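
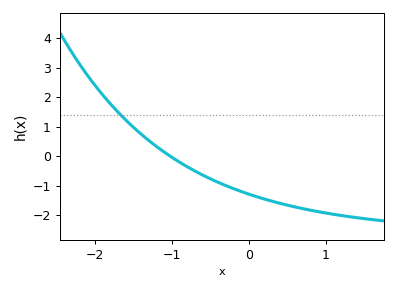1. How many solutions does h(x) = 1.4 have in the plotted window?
1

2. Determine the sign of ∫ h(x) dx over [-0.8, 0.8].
negative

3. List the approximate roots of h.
-1.02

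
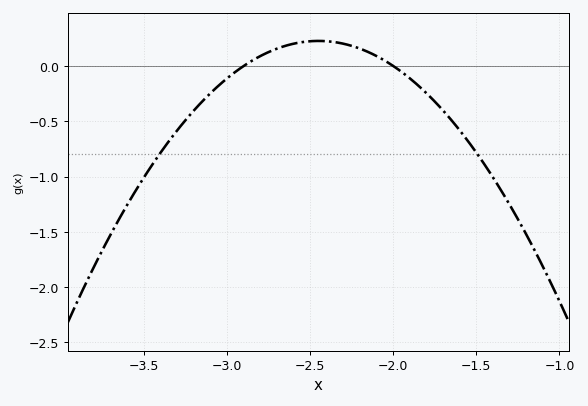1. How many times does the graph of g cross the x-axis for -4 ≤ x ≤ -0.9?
2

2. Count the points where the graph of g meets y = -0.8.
2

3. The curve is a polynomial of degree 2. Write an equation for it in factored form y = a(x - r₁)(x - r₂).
y = -1.12(x + 2.9)(x + 2)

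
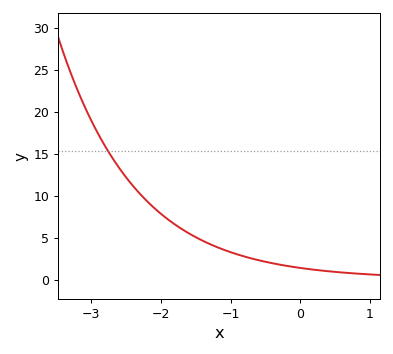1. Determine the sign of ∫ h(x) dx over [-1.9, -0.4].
positive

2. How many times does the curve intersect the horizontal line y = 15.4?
1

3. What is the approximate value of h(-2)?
7.93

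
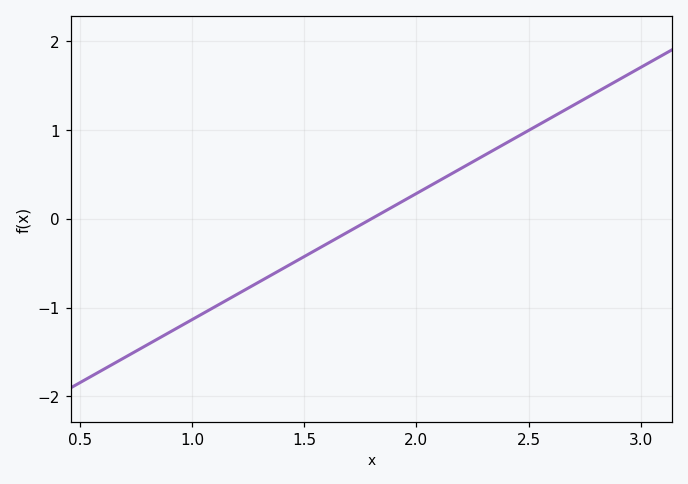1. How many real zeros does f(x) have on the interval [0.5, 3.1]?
1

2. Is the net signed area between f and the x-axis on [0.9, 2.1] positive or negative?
negative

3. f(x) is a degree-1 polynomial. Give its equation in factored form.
y = 1.42(x - 1.8)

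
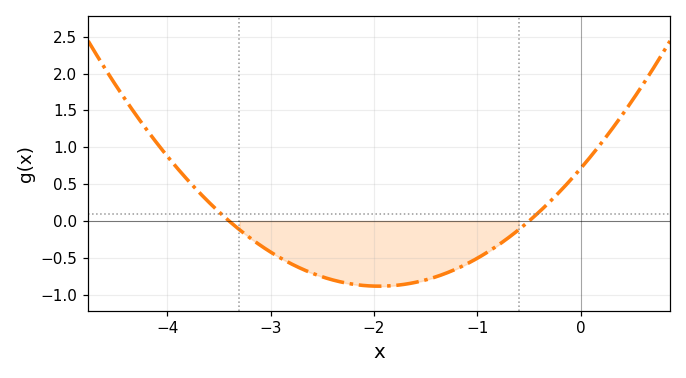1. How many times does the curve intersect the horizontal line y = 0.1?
2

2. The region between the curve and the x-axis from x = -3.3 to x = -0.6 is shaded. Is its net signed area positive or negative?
negative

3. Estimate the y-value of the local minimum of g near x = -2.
-0.883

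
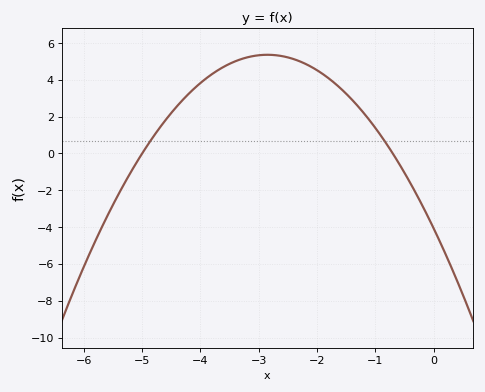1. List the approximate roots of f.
-5, -0.7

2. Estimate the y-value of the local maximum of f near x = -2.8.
5.36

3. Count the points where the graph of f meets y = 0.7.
2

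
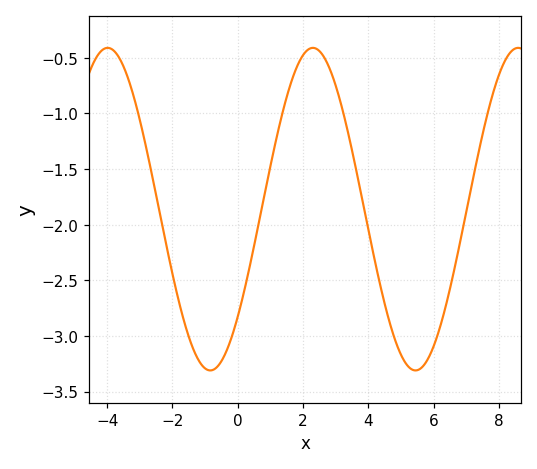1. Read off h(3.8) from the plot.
-1.75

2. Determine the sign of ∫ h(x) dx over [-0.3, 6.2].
negative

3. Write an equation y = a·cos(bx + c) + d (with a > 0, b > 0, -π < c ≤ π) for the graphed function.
y = 1.45cos(1x - 2.3) - 1.86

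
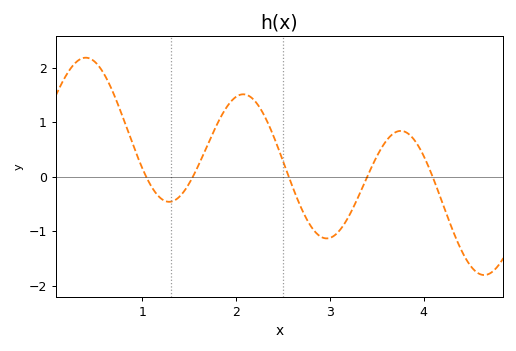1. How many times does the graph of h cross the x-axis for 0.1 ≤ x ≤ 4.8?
5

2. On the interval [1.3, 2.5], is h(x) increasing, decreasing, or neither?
neither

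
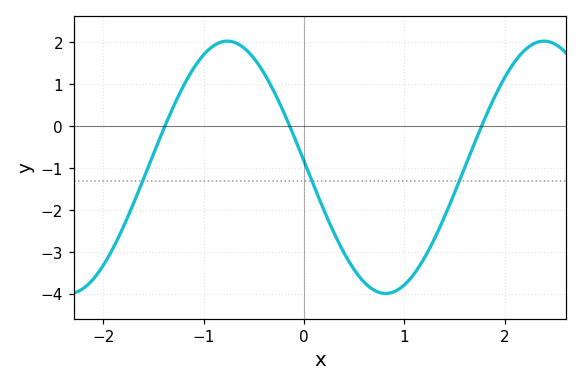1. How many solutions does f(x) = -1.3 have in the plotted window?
3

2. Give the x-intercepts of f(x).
-1.39, -0.142, 1.77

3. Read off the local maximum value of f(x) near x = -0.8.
2.03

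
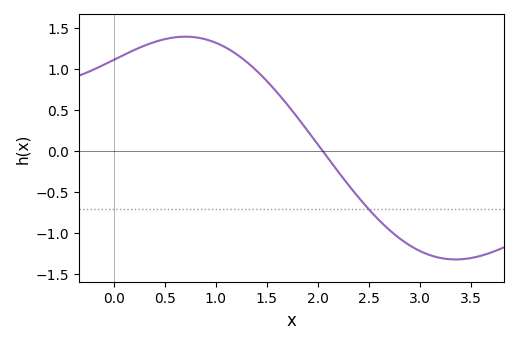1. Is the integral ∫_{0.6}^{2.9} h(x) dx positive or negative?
positive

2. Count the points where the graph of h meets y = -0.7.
1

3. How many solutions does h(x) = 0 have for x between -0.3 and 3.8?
1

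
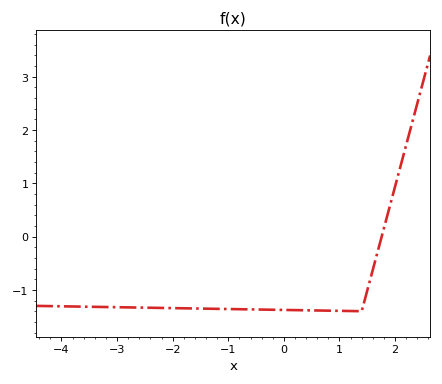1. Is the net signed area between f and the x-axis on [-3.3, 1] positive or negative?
negative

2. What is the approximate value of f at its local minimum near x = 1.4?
-1.4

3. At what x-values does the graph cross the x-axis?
1.76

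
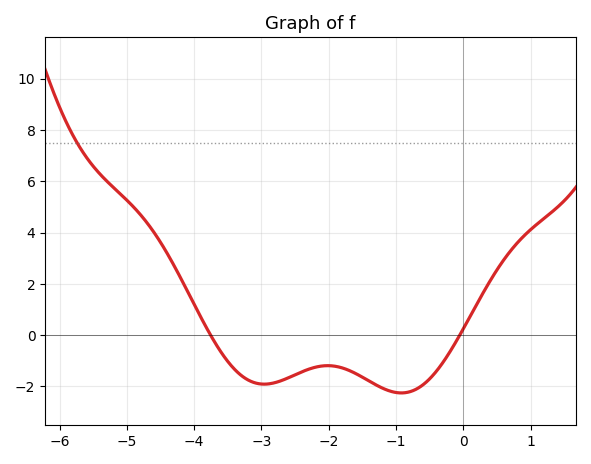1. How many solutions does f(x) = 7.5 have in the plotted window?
1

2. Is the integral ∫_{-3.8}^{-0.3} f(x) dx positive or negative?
negative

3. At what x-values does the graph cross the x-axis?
-3.76, -0.053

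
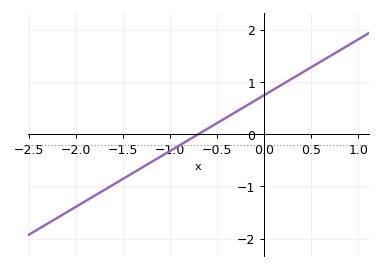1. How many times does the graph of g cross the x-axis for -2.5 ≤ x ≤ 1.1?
1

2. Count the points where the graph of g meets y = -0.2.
1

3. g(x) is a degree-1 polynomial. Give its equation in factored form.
y = 1.07(x + 0.7)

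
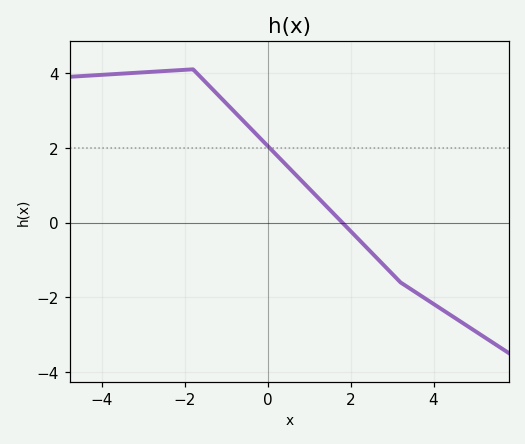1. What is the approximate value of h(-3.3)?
4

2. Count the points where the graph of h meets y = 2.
1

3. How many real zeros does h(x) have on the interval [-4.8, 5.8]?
1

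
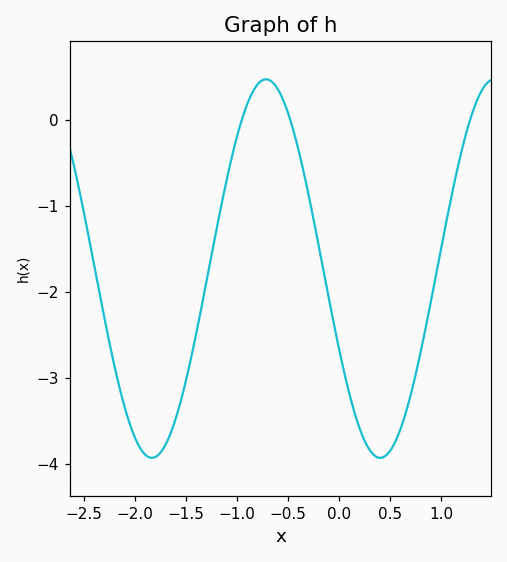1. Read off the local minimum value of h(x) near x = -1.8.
-3.9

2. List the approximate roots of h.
-1, -0.5, 1.3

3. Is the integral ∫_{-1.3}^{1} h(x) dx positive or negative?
negative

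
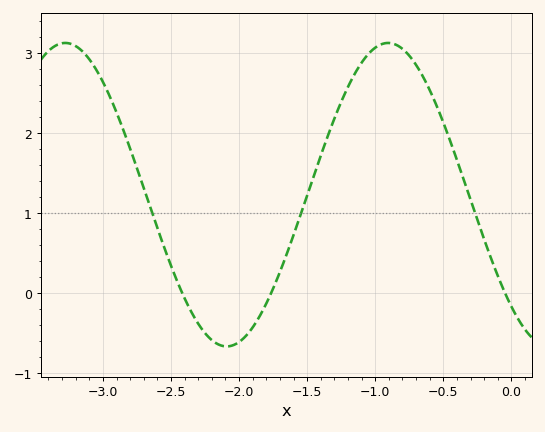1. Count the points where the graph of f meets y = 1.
3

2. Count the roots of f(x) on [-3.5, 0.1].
3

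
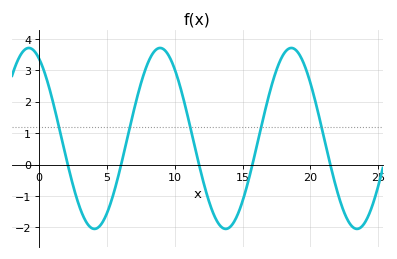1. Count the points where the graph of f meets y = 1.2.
5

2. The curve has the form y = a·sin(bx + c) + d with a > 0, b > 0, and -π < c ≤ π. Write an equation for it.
y = 2.88sin(0.65x + 2.1) + 0.83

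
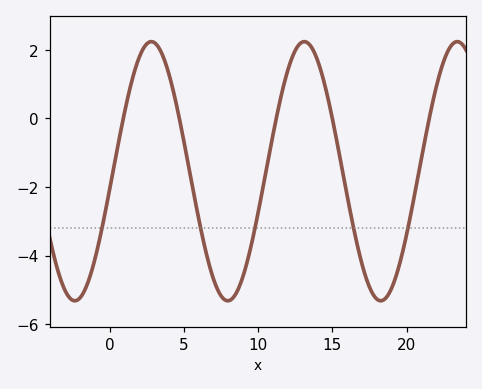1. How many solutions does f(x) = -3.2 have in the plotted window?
5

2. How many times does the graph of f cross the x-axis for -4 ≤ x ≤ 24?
5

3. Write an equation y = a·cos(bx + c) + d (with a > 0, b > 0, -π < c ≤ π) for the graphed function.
y = 3.78cos(0.61x - 1.7) - 1.54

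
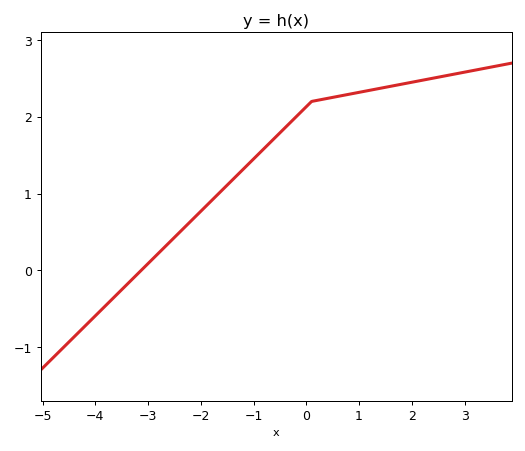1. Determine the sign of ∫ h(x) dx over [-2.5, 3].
positive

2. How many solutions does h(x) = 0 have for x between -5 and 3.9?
1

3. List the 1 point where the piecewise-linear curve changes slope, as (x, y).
(0.1, 2.2)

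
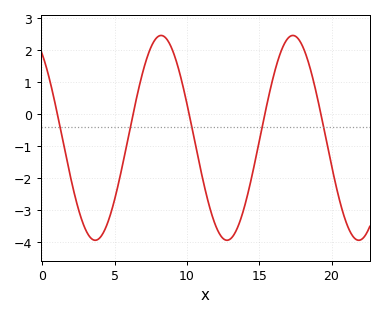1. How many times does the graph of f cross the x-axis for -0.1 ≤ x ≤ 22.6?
5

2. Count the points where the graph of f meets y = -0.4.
5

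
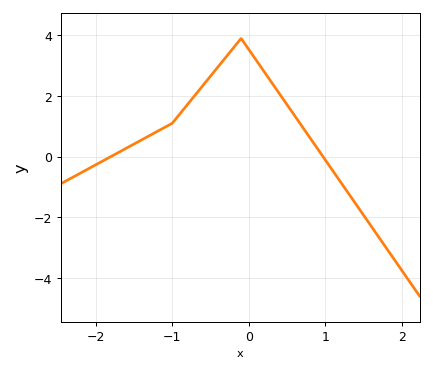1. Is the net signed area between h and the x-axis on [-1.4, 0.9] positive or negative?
positive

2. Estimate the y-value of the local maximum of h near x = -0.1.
3.9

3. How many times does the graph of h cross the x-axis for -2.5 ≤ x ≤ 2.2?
2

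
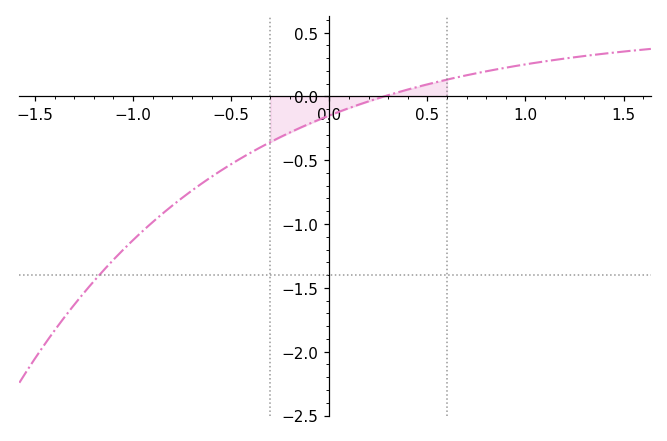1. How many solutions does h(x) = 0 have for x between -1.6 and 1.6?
1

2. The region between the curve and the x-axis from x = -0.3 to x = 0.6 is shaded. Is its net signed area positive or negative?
negative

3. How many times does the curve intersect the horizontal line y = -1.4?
1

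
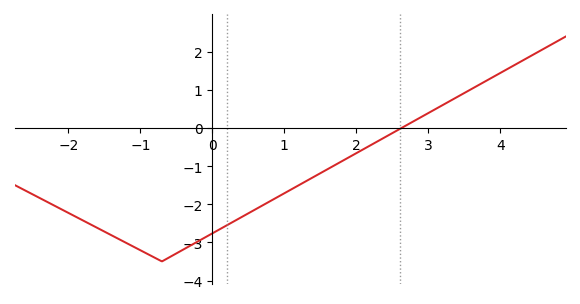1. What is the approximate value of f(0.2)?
-2.55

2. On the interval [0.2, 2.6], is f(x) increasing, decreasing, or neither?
increasing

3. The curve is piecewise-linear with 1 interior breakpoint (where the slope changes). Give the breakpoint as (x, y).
(-0.7, -3.5)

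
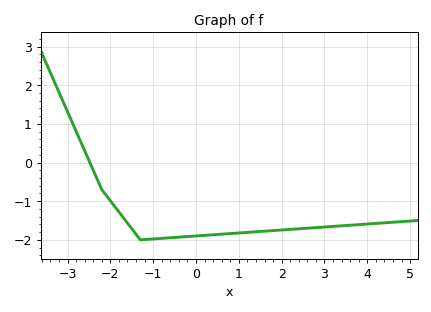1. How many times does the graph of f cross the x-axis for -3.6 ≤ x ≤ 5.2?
1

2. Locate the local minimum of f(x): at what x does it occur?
-1.2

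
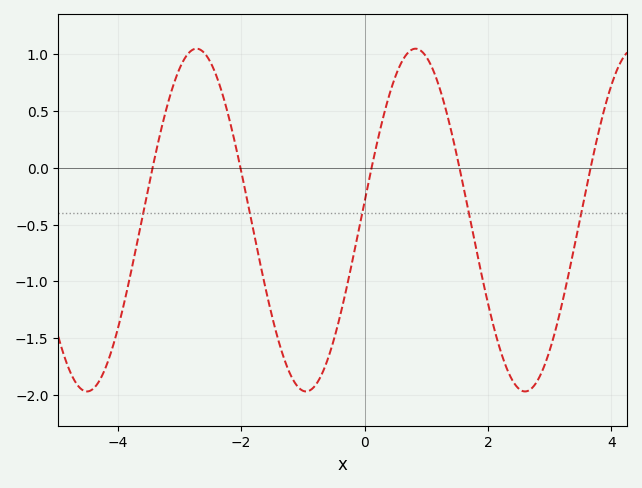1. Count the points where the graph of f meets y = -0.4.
5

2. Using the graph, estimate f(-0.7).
-1.83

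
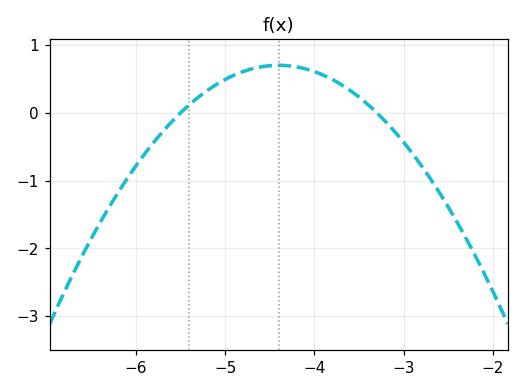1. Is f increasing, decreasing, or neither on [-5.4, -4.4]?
increasing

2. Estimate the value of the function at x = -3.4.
0.122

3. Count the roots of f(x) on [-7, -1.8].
2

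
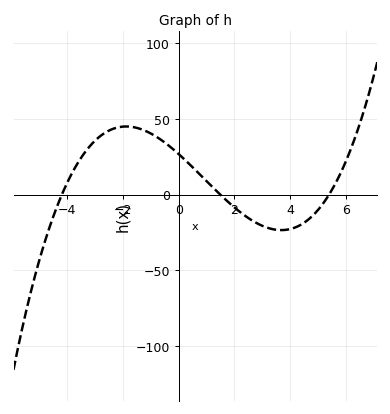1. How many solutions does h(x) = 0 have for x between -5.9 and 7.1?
3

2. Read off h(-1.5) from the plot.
45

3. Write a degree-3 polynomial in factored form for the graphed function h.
y = 0.79(x + 4.2)(x - 1.5)(x - 5.4)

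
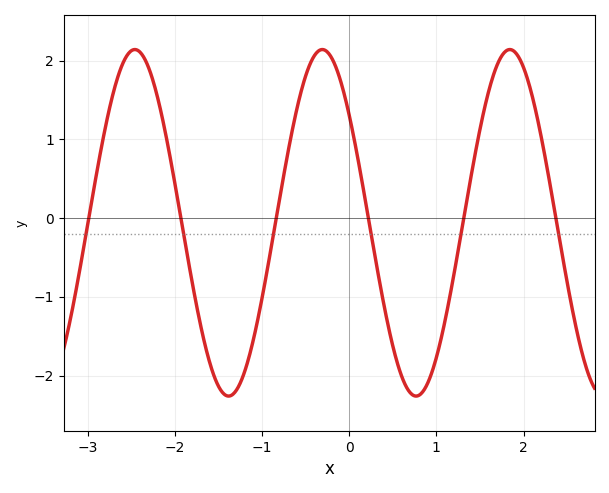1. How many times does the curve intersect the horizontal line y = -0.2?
6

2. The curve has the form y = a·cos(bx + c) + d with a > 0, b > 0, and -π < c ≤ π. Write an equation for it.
y = 2.2cos(2.9x + 0.9) - 0.06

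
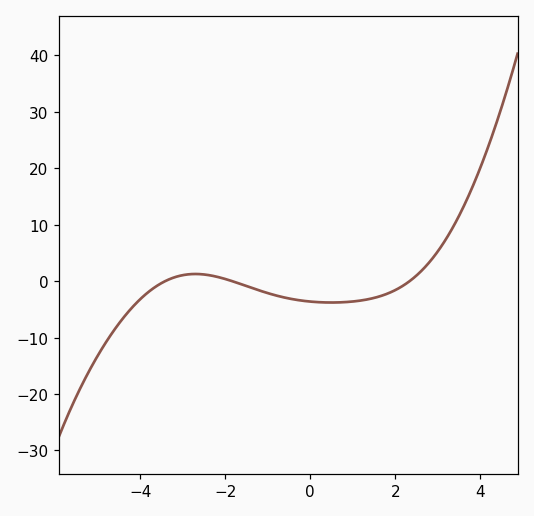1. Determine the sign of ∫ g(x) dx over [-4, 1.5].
negative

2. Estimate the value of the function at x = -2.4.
1.07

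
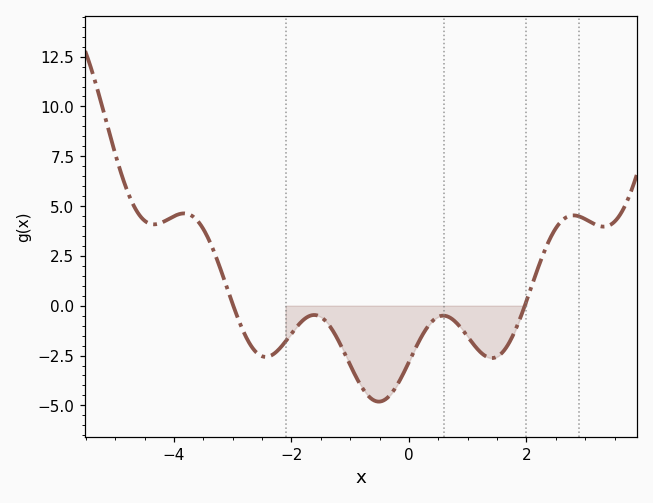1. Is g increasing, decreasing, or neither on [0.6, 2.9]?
neither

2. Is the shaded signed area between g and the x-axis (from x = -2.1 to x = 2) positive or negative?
negative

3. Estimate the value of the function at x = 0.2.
-1.5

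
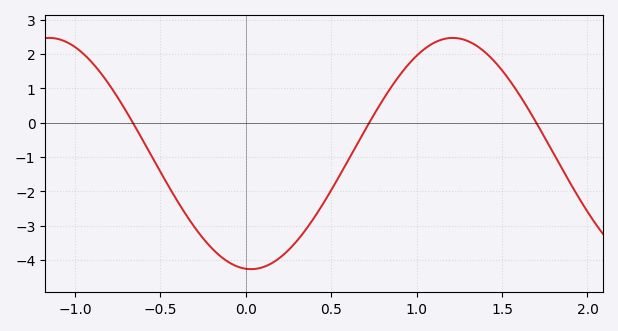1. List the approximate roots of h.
-0.65, 0.7, 1.7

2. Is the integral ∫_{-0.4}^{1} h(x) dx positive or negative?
negative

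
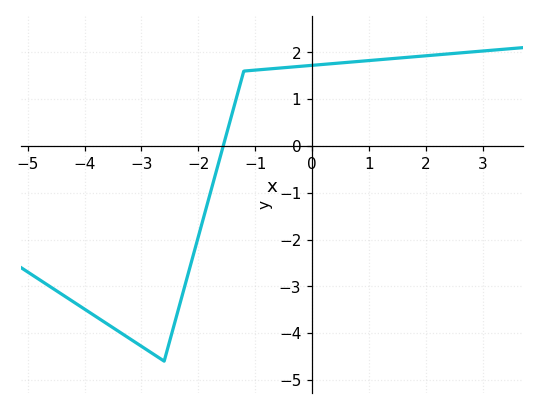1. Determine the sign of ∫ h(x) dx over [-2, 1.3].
positive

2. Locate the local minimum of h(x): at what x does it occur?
-2.6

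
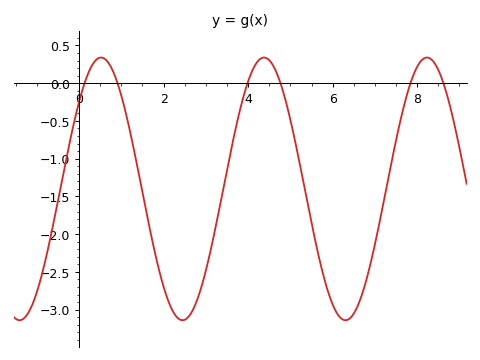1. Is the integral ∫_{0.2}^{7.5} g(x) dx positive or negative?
negative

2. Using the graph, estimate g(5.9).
-2.8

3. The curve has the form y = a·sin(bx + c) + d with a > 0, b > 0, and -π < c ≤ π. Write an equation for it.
y = 1.74sin(1.6x + 0.72) - 1.4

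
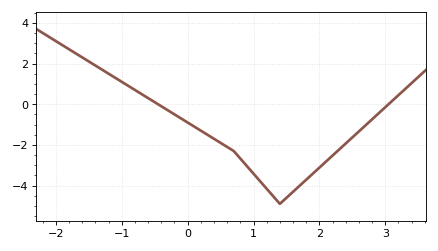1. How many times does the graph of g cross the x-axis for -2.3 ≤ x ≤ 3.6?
2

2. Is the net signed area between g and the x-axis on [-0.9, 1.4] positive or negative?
negative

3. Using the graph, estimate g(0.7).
-2.3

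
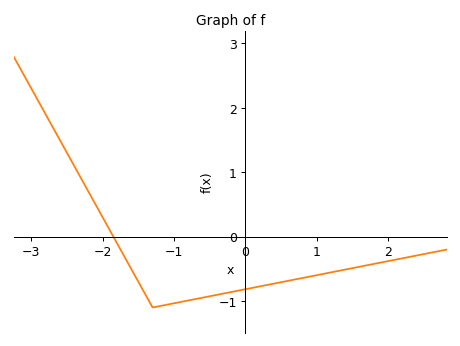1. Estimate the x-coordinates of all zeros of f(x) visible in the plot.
-1.8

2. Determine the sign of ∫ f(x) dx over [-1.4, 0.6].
negative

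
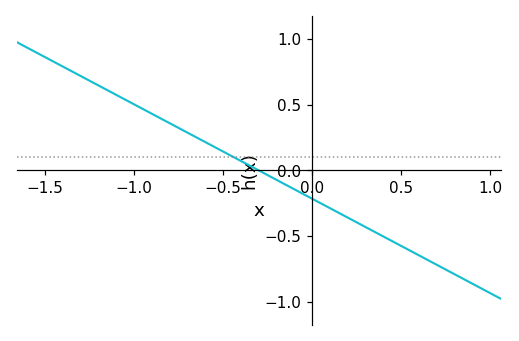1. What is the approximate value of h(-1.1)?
0.576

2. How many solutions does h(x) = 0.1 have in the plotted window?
1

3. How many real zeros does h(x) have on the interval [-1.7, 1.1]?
1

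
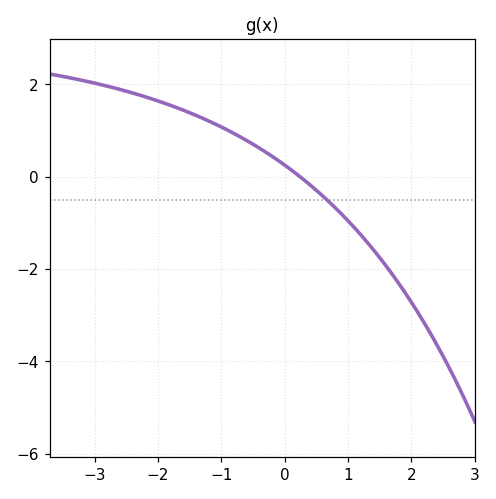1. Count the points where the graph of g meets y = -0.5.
1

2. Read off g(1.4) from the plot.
-1.6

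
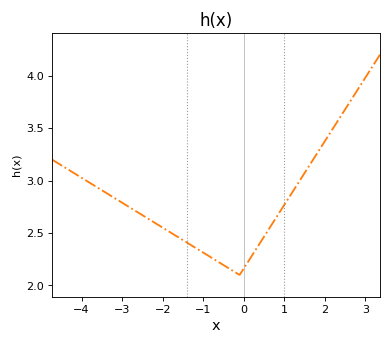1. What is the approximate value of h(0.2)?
2.3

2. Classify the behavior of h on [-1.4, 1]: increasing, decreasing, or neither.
neither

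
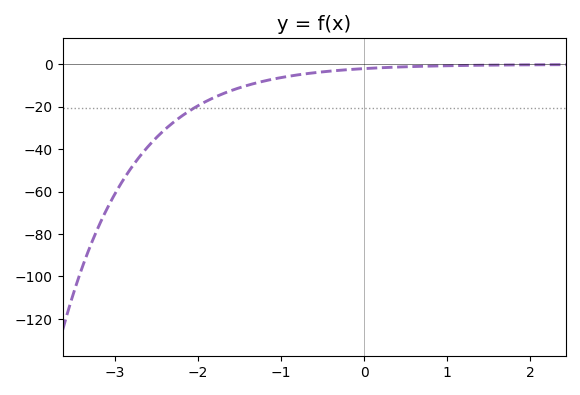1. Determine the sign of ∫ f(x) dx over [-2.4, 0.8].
negative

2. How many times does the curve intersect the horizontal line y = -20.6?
1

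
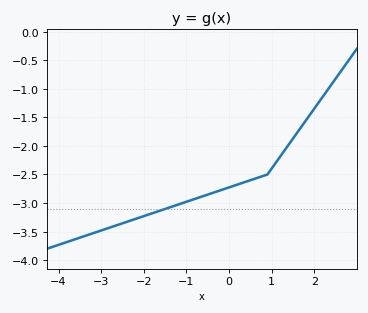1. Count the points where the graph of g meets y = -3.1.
1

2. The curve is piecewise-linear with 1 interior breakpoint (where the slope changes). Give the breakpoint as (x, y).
(0.9, -2.5)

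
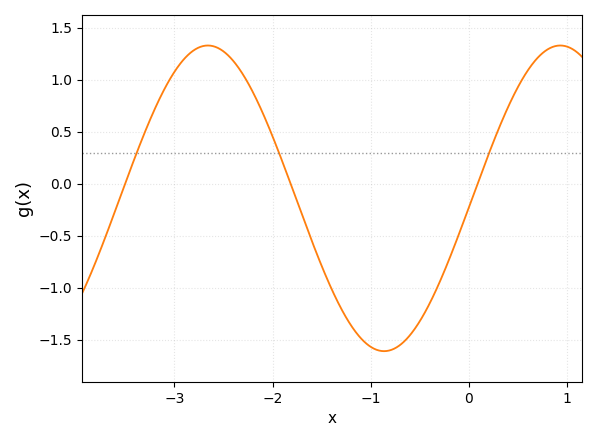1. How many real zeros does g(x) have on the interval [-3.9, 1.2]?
3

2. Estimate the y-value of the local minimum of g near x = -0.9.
-1.6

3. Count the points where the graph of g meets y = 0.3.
3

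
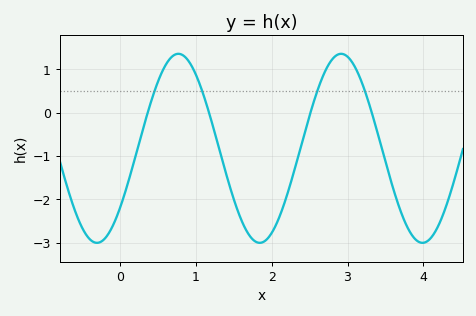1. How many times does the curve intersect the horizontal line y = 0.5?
4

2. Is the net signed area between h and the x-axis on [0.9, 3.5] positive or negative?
negative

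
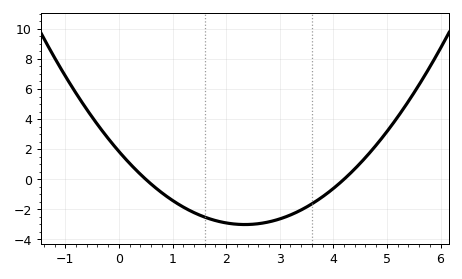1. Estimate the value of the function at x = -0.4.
3.64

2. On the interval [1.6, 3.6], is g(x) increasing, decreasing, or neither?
neither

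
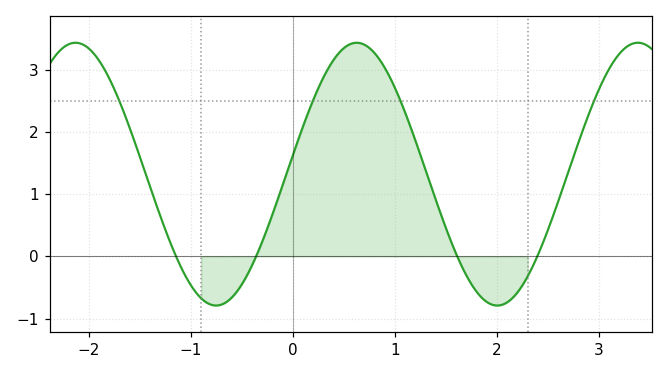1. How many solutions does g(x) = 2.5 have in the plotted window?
4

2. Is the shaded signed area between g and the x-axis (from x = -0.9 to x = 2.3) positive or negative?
positive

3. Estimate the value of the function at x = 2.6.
0.888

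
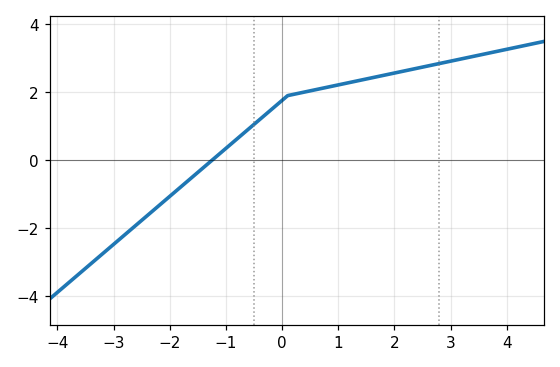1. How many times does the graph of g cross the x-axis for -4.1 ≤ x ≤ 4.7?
1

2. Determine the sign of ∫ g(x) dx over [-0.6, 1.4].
positive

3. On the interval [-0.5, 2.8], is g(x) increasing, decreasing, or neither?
increasing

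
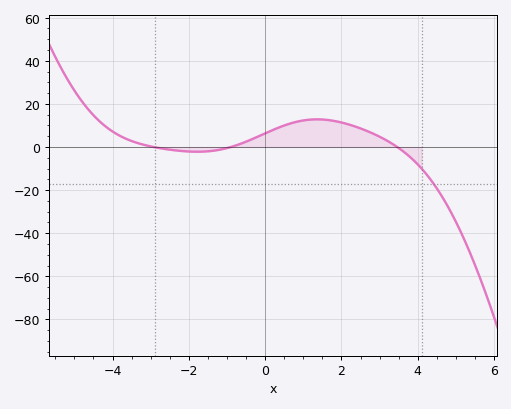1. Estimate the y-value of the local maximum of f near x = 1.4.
12.8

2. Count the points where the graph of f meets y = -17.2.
1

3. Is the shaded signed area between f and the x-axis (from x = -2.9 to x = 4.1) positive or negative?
positive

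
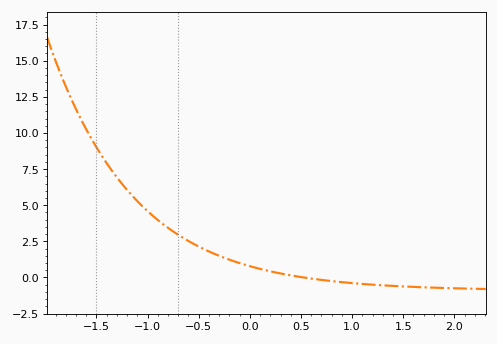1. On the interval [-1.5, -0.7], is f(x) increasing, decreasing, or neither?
decreasing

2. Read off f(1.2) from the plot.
-0.5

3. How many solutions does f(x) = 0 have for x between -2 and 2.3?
1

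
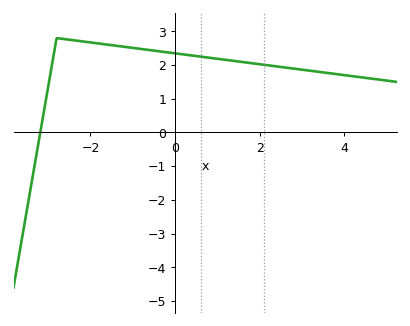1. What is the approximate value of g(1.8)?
2.06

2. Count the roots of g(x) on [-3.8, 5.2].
1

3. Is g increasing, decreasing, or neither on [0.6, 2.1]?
decreasing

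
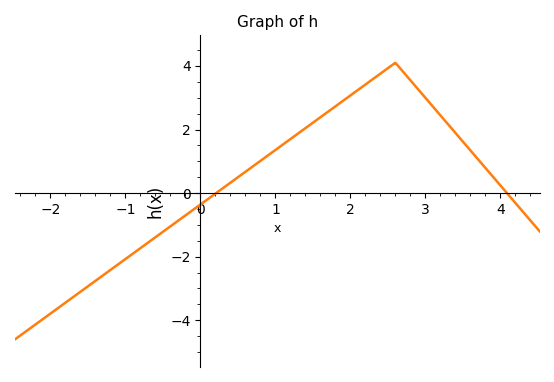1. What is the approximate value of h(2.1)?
3.24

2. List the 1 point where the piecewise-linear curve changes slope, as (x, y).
(2.6, 4.1)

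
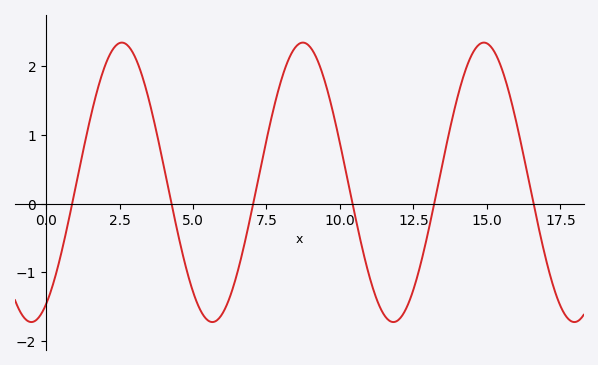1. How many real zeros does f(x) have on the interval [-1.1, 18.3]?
6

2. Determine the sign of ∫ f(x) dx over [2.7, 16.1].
positive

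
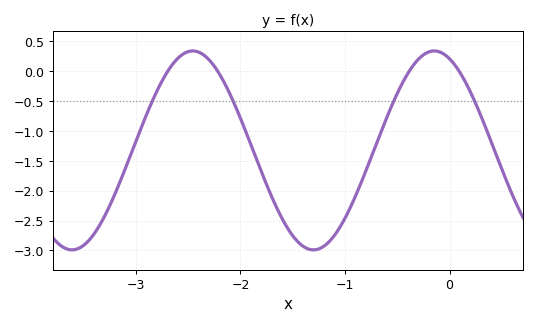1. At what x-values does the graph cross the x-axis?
-2.69, -2.22, -0.383, 0.089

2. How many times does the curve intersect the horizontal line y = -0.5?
4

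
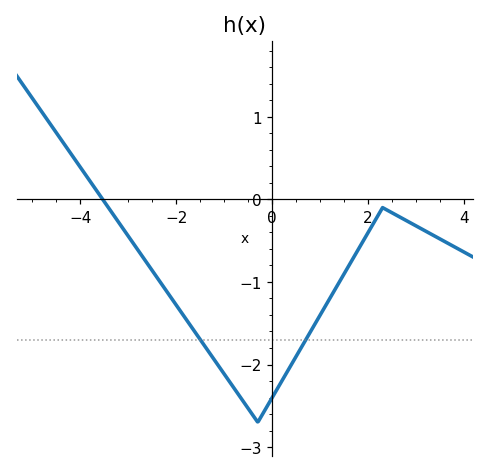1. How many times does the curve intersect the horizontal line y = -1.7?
2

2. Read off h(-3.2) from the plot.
-0.3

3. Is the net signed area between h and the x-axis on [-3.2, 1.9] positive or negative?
negative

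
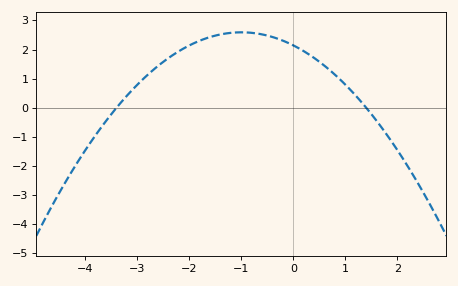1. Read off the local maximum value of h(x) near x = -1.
2.6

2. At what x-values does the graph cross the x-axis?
-3.4, 1.4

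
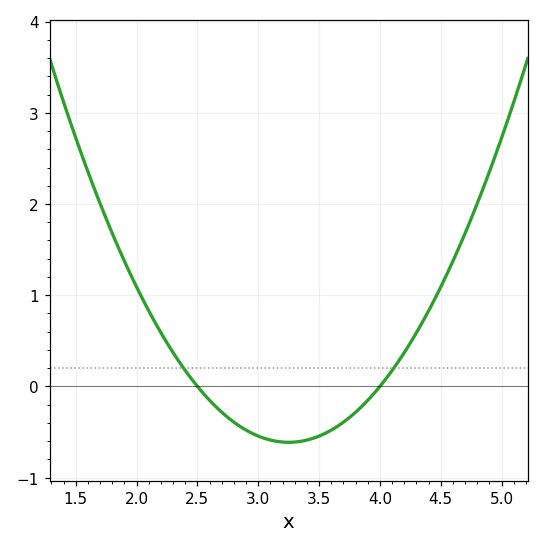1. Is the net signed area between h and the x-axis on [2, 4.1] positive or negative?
negative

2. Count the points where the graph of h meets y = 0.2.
2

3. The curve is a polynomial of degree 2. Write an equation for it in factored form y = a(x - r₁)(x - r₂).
y = 1.09(x - 2.5)(x - 4)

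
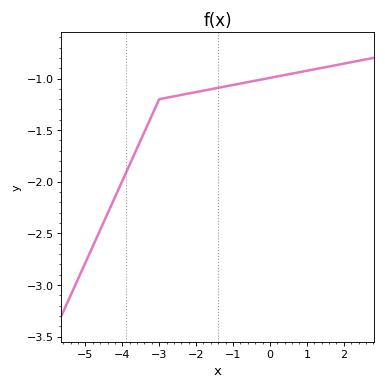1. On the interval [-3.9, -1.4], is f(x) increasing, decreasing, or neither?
increasing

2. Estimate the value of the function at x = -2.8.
-1.19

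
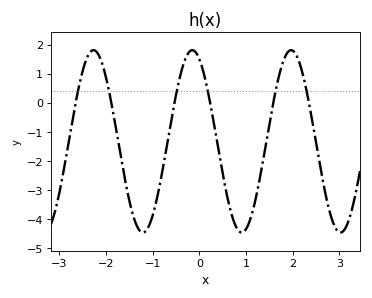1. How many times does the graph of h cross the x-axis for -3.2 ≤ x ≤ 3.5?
6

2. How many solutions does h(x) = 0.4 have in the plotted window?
6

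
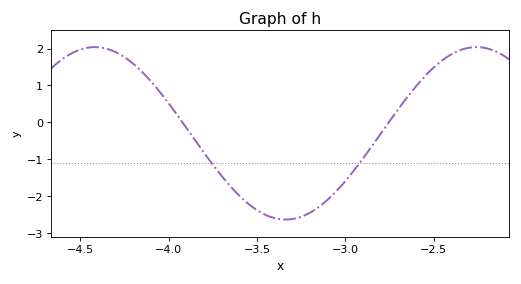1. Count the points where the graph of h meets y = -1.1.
2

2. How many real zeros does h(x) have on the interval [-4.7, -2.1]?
2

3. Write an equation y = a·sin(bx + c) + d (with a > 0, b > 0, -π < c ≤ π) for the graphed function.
y = 2.34sin(2.9x + 1.9) - 0.3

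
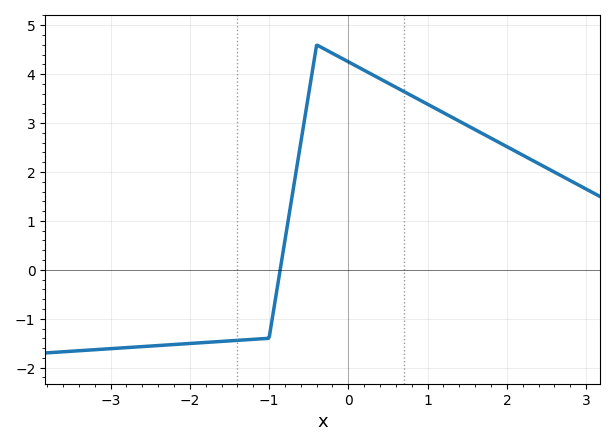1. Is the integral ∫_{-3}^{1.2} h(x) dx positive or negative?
positive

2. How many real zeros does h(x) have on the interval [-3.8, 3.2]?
1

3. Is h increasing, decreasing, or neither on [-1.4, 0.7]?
neither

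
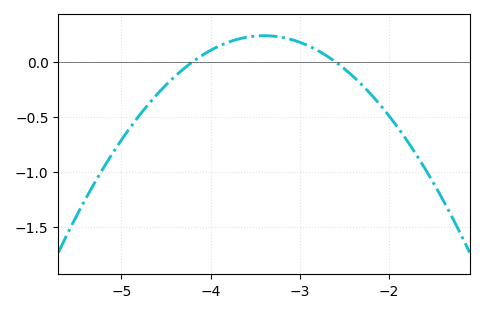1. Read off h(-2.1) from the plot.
-0.4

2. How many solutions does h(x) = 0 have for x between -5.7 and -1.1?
2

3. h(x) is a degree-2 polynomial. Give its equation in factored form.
y = -0.37(x + 4.2)(x + 2.6)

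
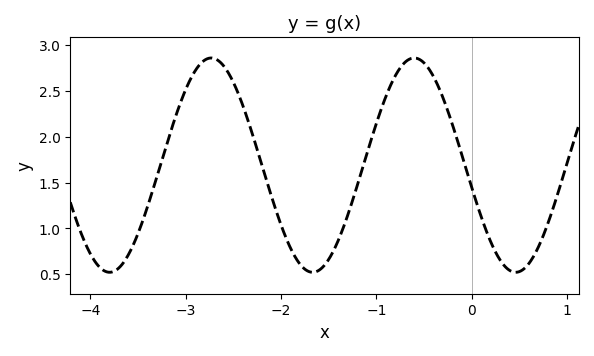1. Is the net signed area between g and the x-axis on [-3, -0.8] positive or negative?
positive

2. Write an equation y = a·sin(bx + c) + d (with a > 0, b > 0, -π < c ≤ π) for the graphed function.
y = 1.17sin(3x - 2.9) + 1.69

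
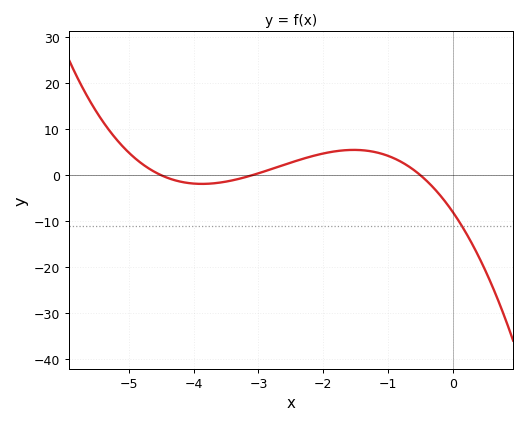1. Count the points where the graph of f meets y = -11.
1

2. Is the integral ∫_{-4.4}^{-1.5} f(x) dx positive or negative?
positive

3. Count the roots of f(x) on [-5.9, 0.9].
3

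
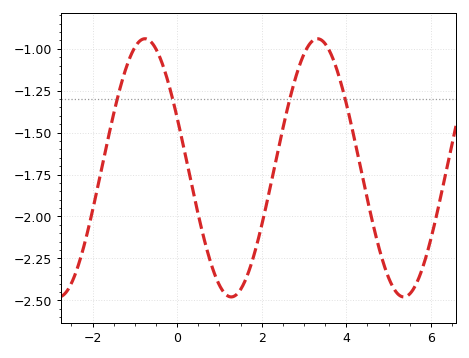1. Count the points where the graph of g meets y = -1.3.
4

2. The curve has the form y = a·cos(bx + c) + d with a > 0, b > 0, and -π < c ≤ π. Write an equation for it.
y = 0.77cos(1.54x + 1.17) - 1.71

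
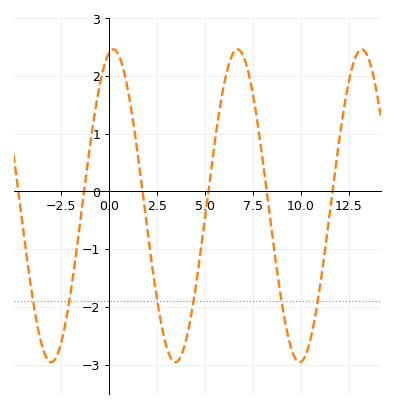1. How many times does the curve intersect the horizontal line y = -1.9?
6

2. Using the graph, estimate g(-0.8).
1.25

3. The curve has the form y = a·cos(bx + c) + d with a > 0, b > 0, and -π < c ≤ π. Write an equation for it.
y = 2.71cos(0.97x - 0.21) - 0.25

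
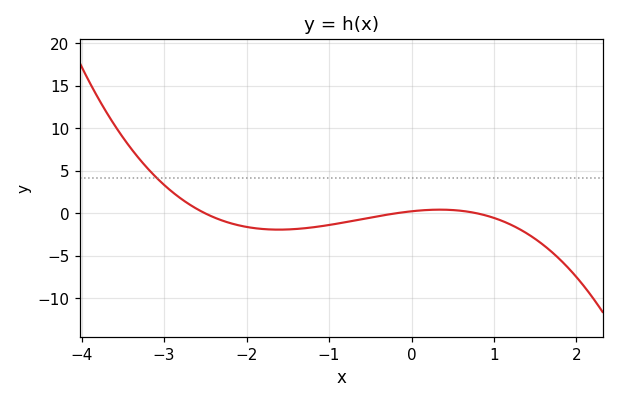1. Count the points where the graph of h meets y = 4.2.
1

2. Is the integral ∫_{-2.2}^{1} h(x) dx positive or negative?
negative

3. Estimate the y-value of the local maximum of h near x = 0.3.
0.444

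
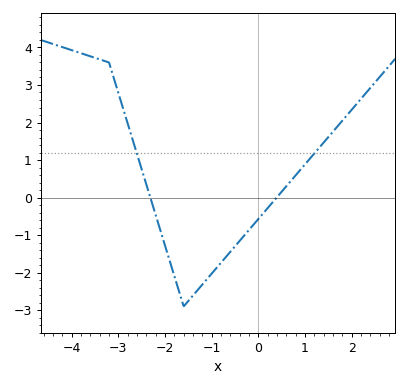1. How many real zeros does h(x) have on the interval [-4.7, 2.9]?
2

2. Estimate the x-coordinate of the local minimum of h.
-1.6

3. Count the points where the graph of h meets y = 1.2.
2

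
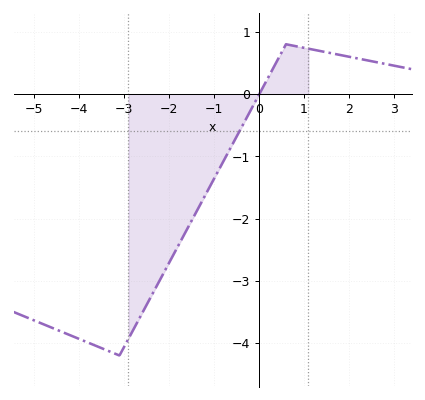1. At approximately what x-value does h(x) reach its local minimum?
-3.2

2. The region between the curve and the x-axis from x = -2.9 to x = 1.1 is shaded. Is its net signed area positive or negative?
negative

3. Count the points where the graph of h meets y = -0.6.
1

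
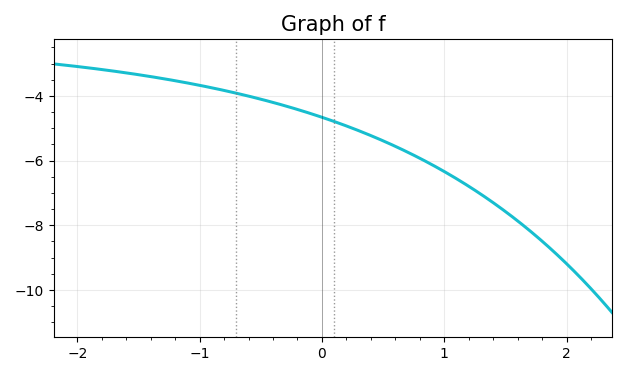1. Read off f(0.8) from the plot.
-5.93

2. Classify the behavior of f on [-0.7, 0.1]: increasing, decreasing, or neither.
decreasing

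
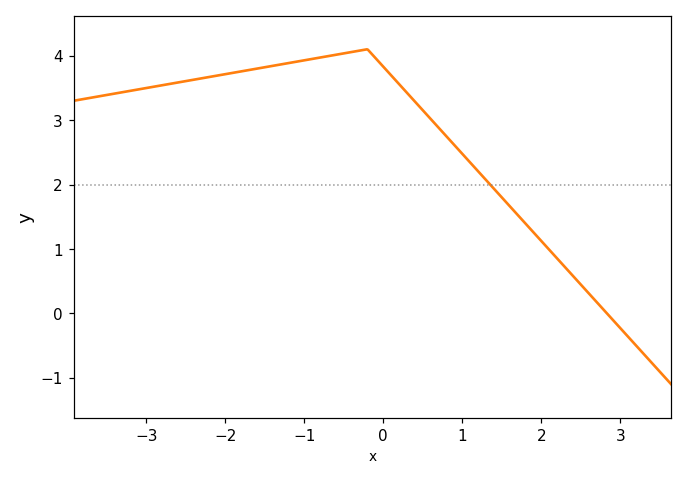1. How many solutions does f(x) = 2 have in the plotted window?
1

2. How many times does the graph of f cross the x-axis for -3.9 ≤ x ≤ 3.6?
1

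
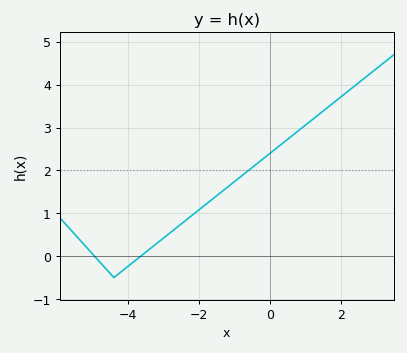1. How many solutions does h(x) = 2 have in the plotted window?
1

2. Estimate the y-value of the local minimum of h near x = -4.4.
-0.5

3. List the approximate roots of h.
-5, -3.6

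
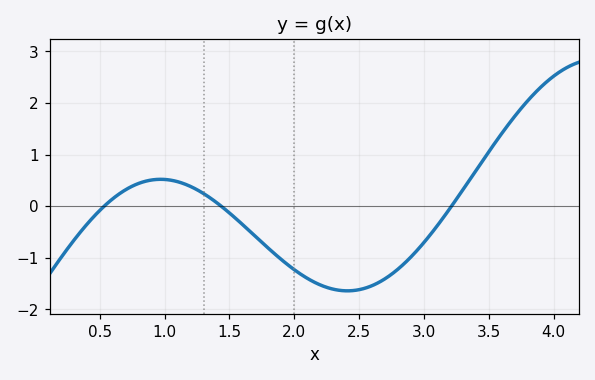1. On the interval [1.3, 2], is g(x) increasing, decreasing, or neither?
decreasing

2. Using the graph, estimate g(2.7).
-1.4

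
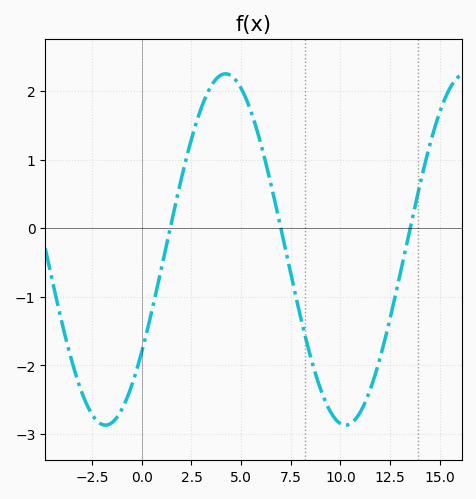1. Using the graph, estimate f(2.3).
1.1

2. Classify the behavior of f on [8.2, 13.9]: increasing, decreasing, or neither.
neither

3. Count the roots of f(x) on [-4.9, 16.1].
3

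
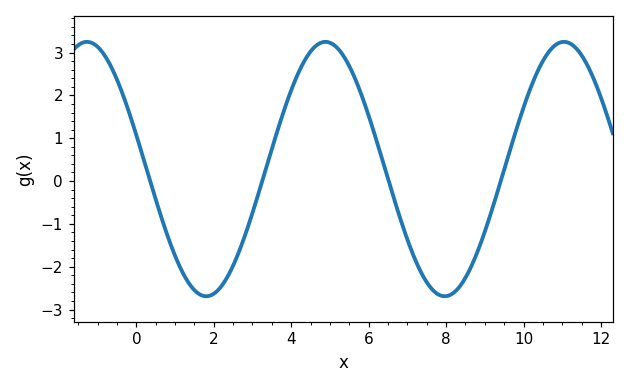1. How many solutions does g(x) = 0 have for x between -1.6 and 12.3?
4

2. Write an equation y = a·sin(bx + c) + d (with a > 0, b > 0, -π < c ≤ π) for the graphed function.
y = 2.97sin(1x + 2.9) + 0.28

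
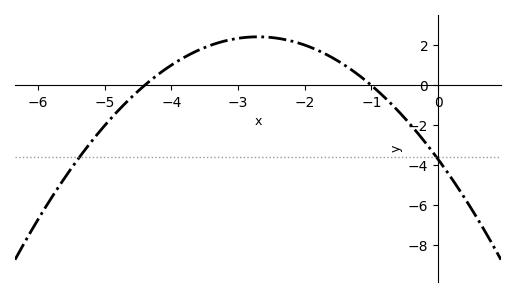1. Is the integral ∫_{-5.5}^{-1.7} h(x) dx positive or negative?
positive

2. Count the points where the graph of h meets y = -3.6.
2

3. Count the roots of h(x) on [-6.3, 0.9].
2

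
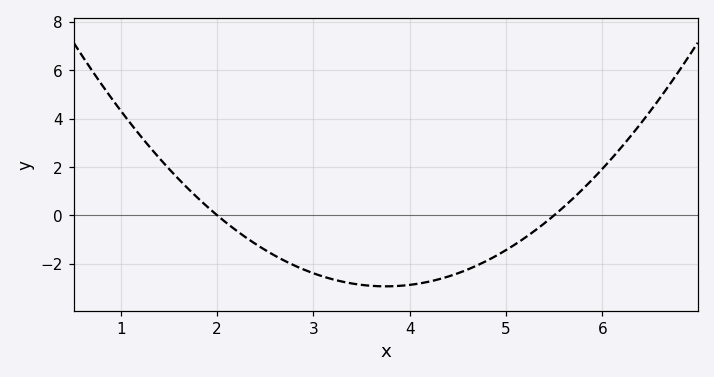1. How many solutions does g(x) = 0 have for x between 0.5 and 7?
2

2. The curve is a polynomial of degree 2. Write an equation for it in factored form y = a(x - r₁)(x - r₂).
y = 0.96(x - 2)(x - 5.5)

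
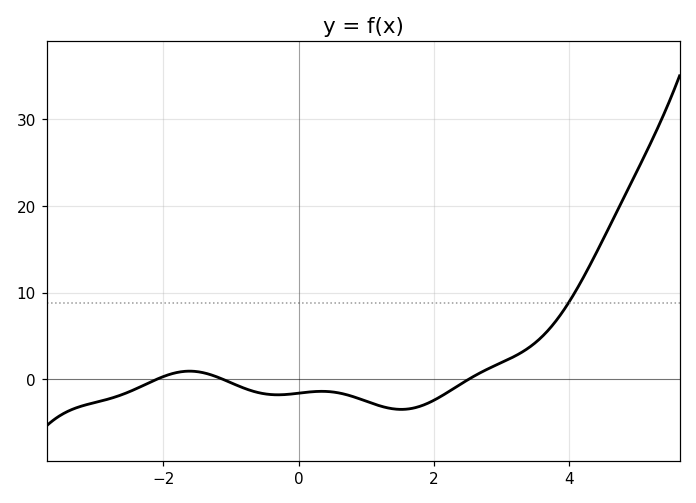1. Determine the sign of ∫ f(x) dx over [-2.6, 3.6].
negative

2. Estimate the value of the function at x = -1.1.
-0.074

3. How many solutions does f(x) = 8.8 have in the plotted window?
1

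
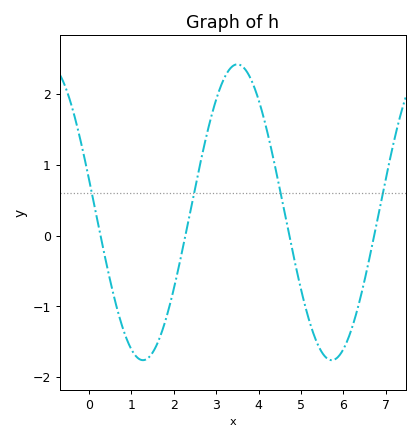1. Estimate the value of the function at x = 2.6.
1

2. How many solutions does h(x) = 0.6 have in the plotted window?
4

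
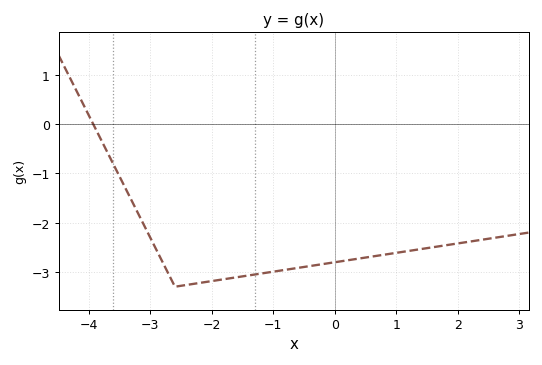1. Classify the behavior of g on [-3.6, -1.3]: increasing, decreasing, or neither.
neither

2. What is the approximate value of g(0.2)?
-2.77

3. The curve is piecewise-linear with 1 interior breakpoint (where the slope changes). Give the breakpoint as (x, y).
(-2.6, -3.3)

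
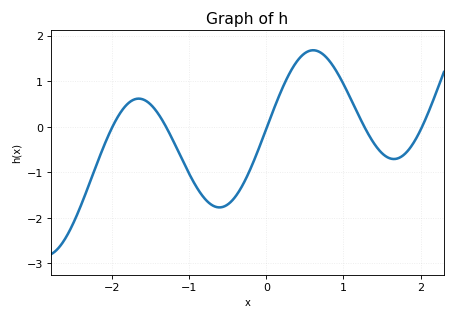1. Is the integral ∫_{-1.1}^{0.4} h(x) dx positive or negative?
negative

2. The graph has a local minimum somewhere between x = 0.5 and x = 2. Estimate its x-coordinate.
1.7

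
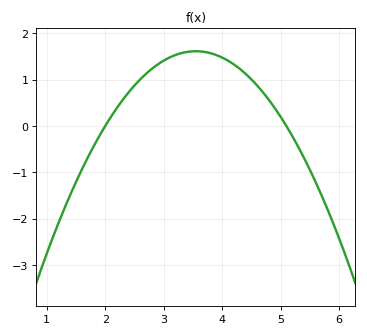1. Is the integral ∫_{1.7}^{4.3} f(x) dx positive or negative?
positive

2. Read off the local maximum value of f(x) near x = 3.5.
1.6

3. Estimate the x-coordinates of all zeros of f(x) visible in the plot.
2, 5.1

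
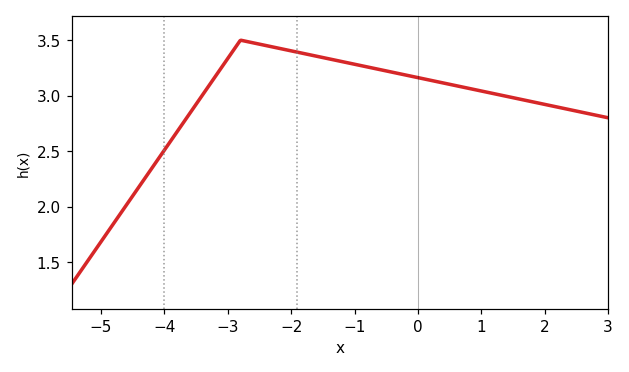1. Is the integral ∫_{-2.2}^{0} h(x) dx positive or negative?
positive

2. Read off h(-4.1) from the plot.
2.45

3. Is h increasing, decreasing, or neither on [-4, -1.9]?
neither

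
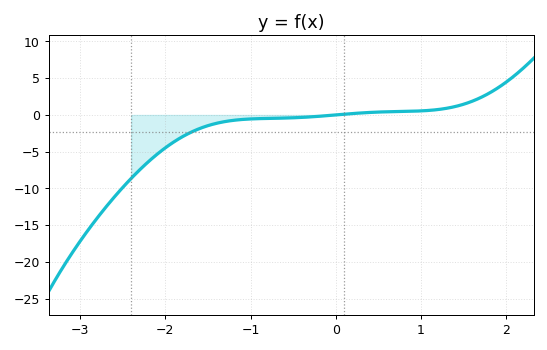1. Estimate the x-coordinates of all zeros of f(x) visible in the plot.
0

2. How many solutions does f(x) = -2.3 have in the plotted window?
1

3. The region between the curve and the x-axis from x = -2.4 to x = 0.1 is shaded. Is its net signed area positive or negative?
negative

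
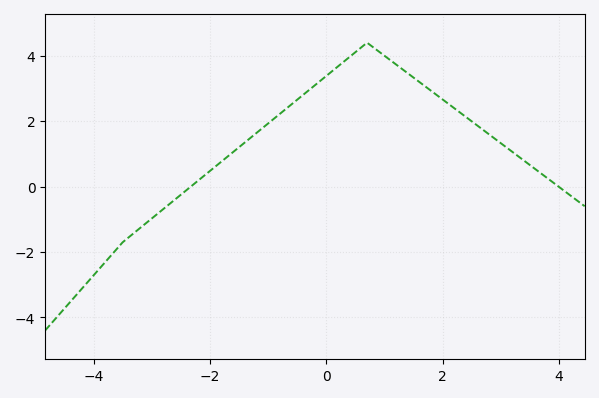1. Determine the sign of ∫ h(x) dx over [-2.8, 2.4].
positive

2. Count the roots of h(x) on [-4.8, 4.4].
2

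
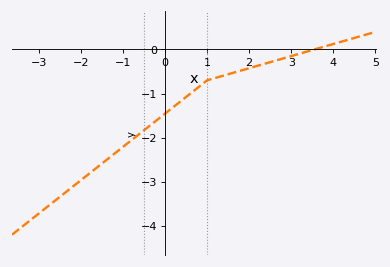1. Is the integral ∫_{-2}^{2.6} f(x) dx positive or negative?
negative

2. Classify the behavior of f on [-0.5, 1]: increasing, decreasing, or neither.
increasing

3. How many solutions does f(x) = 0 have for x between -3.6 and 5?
1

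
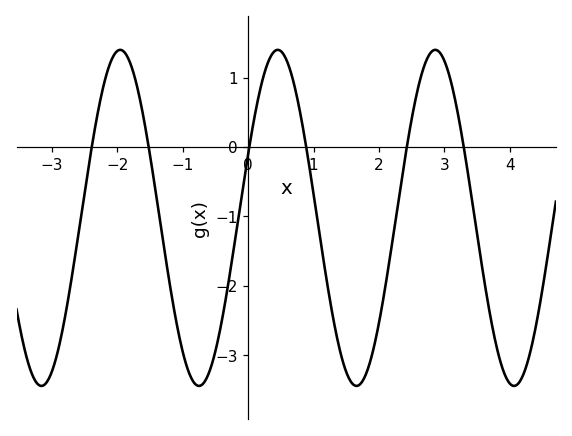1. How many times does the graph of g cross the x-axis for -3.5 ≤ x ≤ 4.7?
6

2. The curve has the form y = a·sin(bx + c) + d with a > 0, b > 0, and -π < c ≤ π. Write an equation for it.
y = 2.42sin(2.61x + 0.39) - 1.02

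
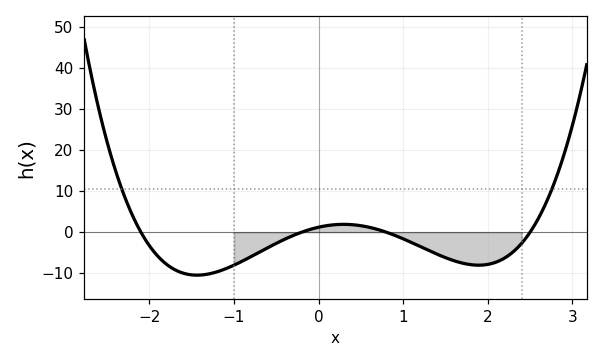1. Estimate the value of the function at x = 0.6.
1.19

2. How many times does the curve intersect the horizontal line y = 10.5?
2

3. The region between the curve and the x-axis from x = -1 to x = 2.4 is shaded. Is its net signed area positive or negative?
negative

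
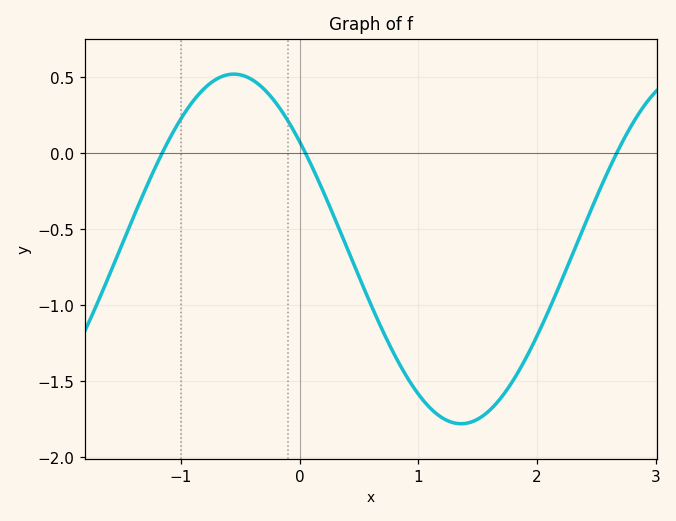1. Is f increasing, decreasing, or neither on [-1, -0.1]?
neither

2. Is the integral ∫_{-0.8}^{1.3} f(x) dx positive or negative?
negative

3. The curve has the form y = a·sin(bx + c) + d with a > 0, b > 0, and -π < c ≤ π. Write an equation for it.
y = 1.15sin(1.6x + 2.5) - 0.63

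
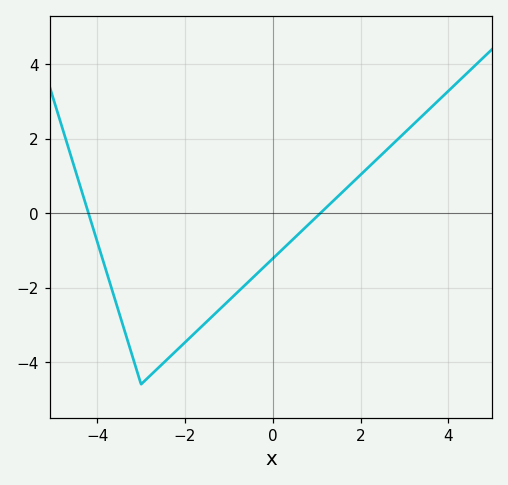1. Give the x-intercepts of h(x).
-4.2, 1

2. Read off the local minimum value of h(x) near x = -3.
-4.6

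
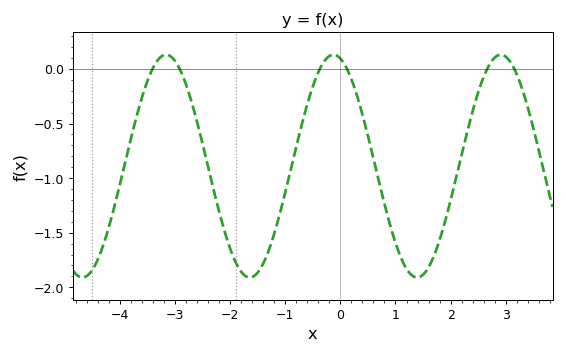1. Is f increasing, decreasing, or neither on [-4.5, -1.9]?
neither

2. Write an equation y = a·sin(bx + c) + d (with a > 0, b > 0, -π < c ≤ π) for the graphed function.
y = 1.02sin(2.07x + 1.83) - 0.89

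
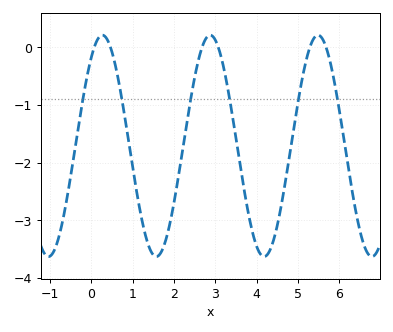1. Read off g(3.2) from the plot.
-0.3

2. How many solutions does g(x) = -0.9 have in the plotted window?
6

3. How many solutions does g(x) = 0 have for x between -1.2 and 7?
6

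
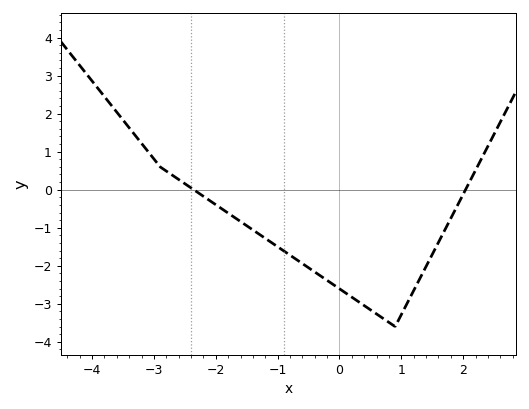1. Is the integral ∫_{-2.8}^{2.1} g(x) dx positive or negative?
negative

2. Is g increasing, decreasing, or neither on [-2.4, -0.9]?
decreasing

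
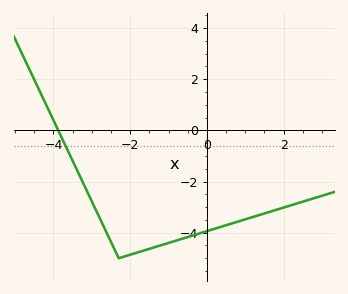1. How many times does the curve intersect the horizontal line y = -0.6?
1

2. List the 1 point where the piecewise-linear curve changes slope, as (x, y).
(-2.3, -5)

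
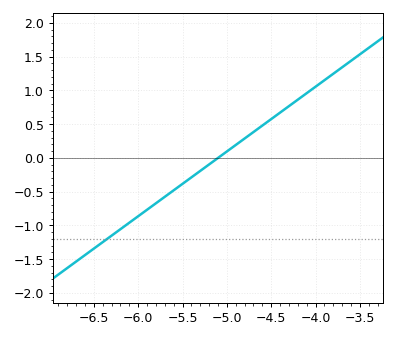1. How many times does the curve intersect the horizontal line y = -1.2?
1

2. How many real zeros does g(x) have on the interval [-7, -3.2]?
1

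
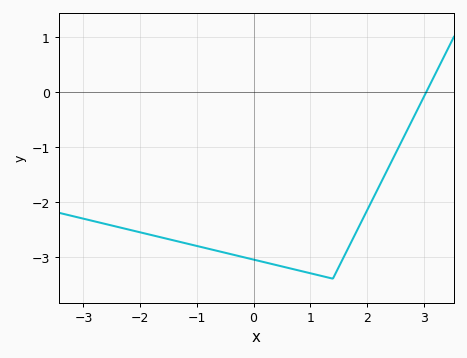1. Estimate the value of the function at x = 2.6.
-0.9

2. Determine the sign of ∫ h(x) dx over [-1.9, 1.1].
negative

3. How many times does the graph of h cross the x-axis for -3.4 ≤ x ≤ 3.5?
1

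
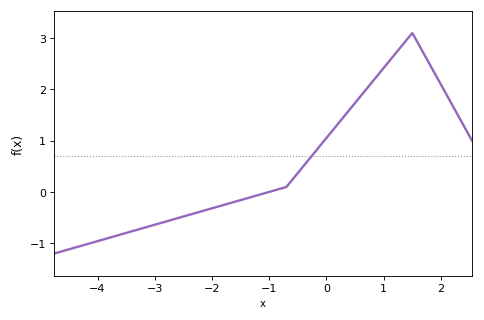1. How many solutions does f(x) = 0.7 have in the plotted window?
1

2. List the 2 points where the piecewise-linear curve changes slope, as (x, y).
(-0.7, 0.1); (1.5, 3.1)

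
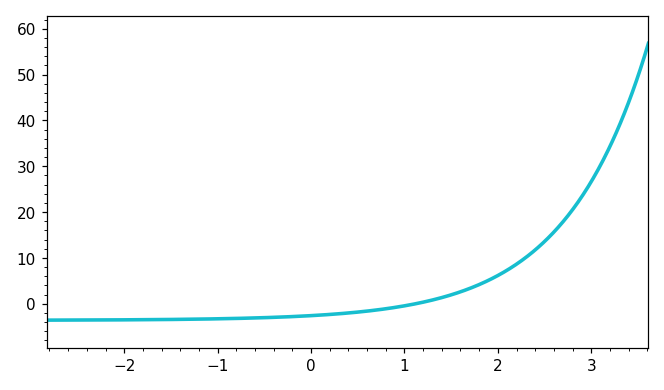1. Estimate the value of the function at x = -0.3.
-3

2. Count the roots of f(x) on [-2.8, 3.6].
1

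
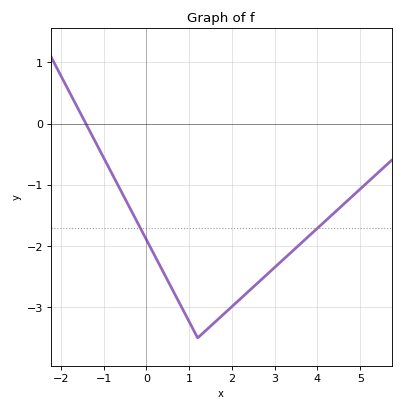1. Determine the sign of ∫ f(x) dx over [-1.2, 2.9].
negative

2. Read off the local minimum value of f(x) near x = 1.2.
-3.5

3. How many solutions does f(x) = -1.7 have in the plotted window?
2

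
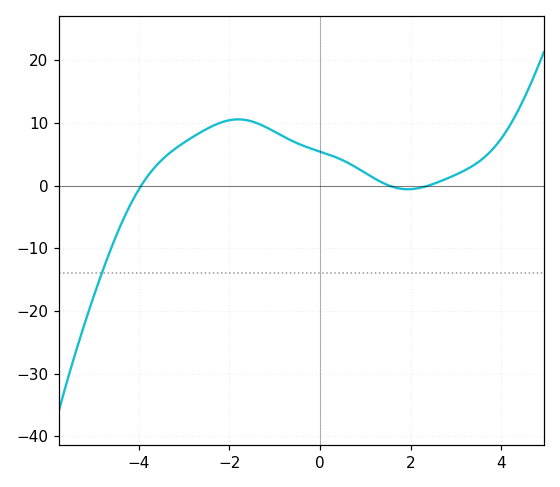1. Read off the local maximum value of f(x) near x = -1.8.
11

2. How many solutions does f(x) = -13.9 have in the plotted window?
1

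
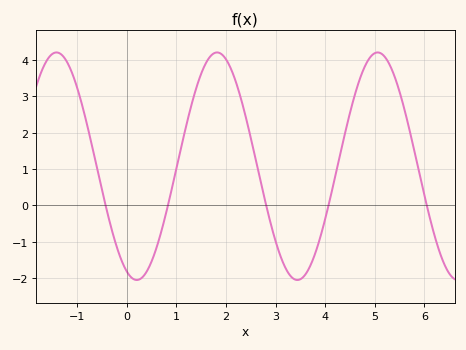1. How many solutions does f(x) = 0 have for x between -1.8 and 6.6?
5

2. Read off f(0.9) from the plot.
0.413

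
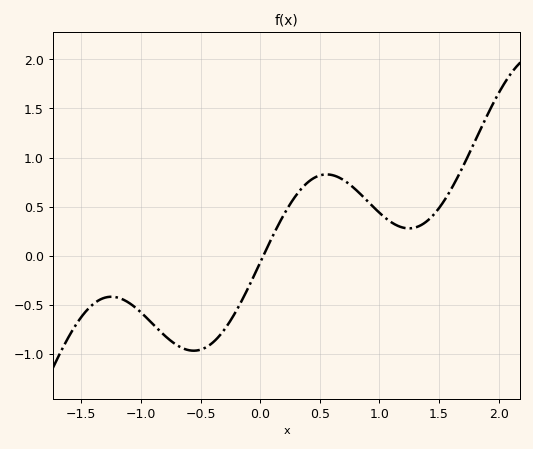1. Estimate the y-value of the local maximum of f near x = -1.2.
-0.4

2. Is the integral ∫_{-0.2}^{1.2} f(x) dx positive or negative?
positive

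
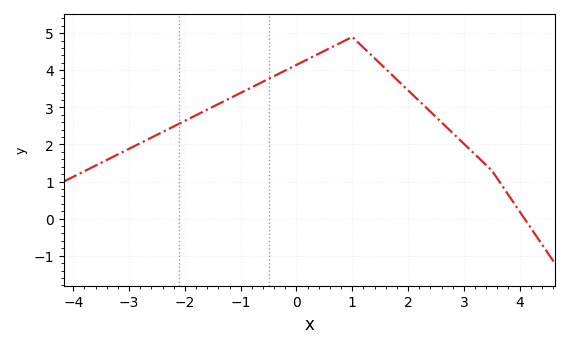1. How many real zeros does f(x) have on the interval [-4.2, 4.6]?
1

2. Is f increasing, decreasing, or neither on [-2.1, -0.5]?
increasing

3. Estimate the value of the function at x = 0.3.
4.4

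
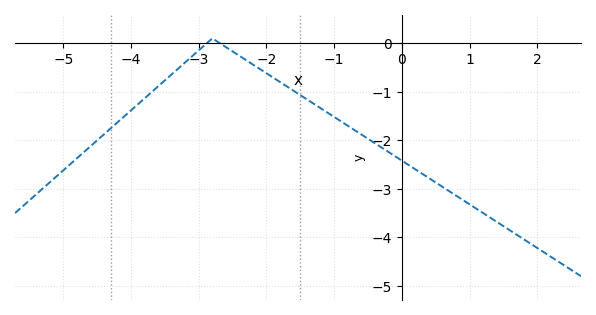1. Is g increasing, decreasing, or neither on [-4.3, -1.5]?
neither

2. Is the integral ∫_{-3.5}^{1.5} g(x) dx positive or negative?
negative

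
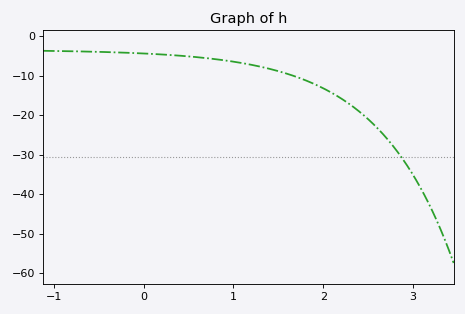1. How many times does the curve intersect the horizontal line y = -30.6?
1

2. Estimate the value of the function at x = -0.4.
-4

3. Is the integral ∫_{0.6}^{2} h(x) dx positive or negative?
negative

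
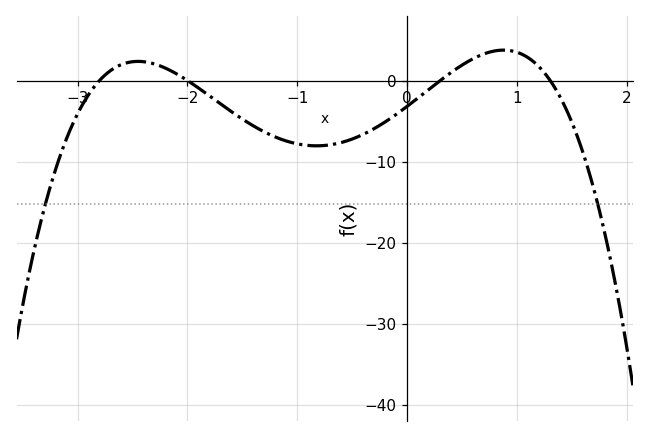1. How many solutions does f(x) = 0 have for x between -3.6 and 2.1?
4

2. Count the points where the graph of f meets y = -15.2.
2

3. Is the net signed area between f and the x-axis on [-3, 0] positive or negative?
negative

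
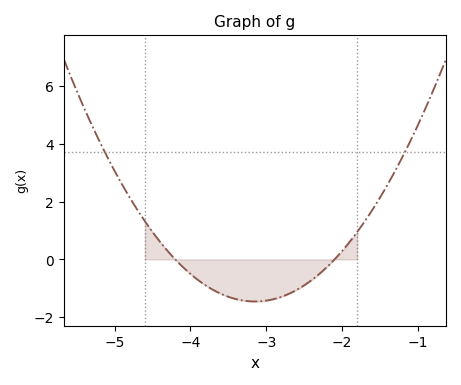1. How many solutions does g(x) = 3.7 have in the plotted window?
2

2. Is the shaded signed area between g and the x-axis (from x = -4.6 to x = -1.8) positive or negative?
negative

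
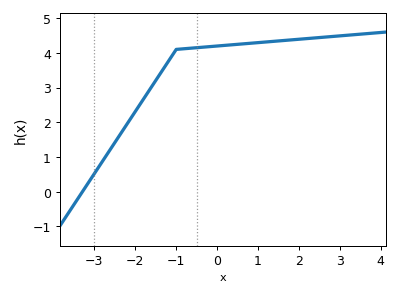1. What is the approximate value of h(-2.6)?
1.2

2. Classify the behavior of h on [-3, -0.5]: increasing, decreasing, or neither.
increasing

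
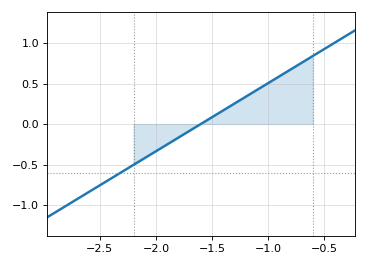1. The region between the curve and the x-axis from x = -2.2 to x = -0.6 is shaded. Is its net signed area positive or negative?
positive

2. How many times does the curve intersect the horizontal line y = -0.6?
1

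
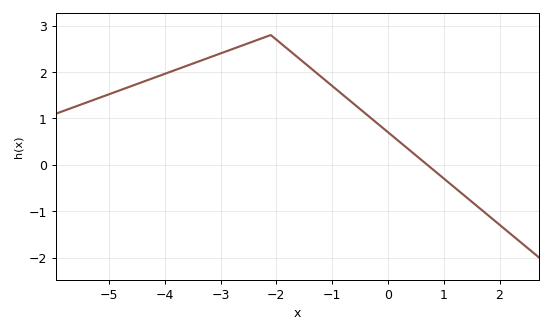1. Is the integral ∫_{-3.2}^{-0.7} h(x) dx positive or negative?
positive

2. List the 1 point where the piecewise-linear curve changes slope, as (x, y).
(-2.1, 2.8)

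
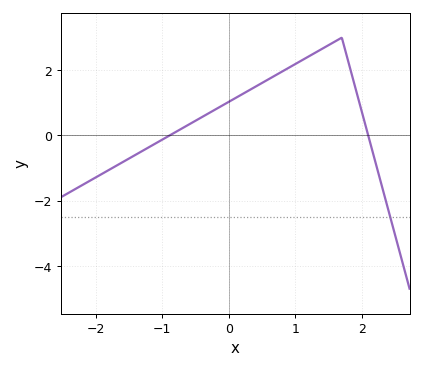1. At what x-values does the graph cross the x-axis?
-0.9, 2.1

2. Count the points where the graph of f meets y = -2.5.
1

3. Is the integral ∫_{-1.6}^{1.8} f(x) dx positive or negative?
positive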